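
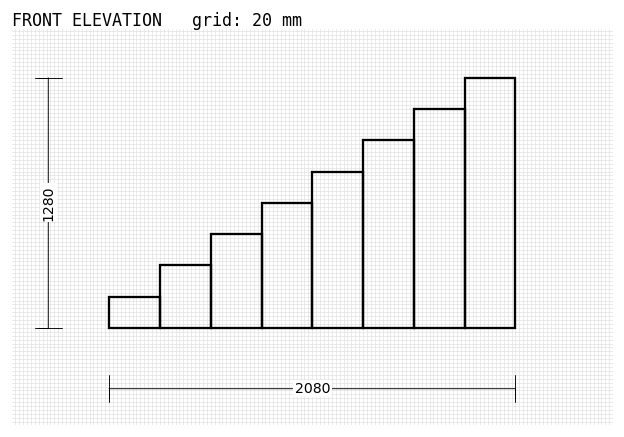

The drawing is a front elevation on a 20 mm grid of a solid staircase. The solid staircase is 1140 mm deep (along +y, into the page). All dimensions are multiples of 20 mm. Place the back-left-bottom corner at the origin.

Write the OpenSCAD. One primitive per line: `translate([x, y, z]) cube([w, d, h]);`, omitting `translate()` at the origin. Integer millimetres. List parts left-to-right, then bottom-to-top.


cube([260, 1140, 160]);
translate([260, 0, 0]) cube([260, 1140, 320]);
translate([520, 0, 0]) cube([260, 1140, 480]);
translate([780, 0, 0]) cube([260, 1140, 640]);
translate([1040, 0, 0]) cube([260, 1140, 800]);
translate([1300, 0, 0]) cube([260, 1140, 960]);
translate([1560, 0, 0]) cube([260, 1140, 1120]);
translate([1820, 0, 0]) cube([260, 1140, 1280]);


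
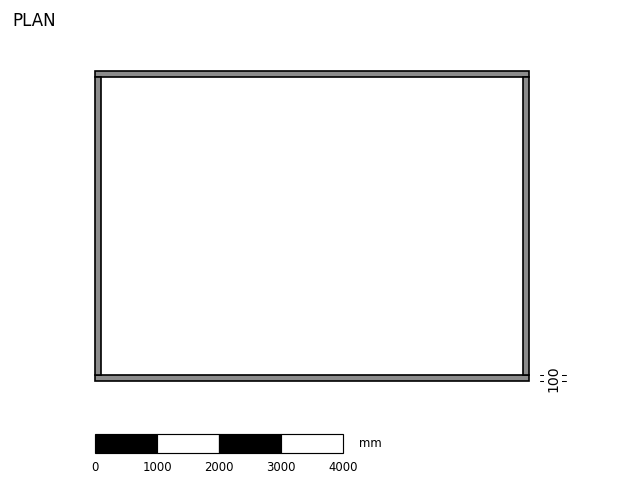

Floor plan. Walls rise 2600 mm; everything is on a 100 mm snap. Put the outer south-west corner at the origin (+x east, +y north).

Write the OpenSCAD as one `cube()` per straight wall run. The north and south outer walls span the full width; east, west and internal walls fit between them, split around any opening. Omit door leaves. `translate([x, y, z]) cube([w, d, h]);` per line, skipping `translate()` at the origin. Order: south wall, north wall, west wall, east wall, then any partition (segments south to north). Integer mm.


cube([7000, 100, 2600]);
translate([0, 4900, 0]) cube([7000, 100, 2600]);
translate([0, 100, 0]) cube([100, 4800, 2600]);
translate([6900, 100, 0]) cube([100, 4800, 2600]);


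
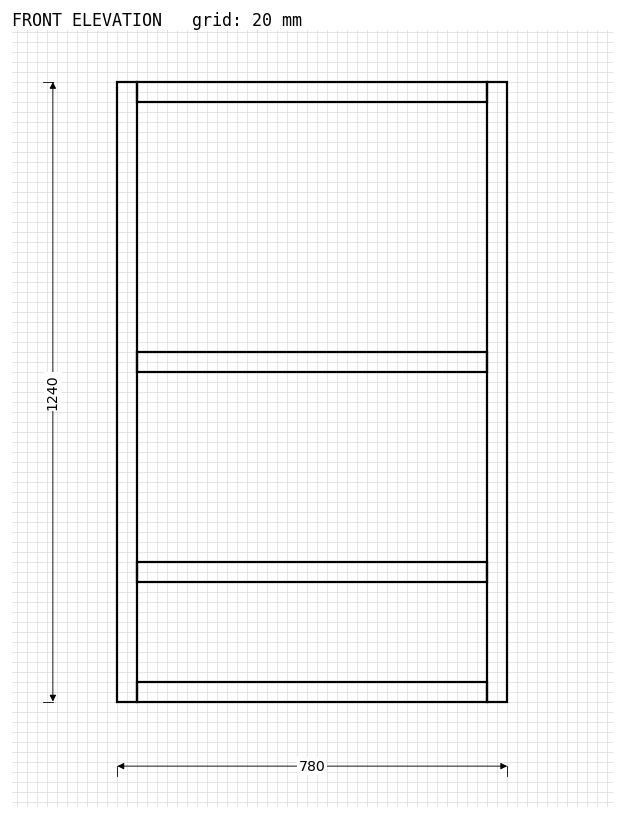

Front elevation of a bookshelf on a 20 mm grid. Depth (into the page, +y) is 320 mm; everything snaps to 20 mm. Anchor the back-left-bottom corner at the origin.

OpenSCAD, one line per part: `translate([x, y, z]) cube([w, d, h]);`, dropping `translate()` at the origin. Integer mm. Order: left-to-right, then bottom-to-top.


cube([40, 320, 1240]);
translate([40, 0, 0]) cube([700, 320, 40]);
translate([40, 0, 240]) cube([700, 320, 40]);
translate([40, 0, 660]) cube([700, 320, 40]);
translate([40, 0, 1200]) cube([700, 320, 40]);
translate([740, 0, 0]) cube([40, 320, 1240]);


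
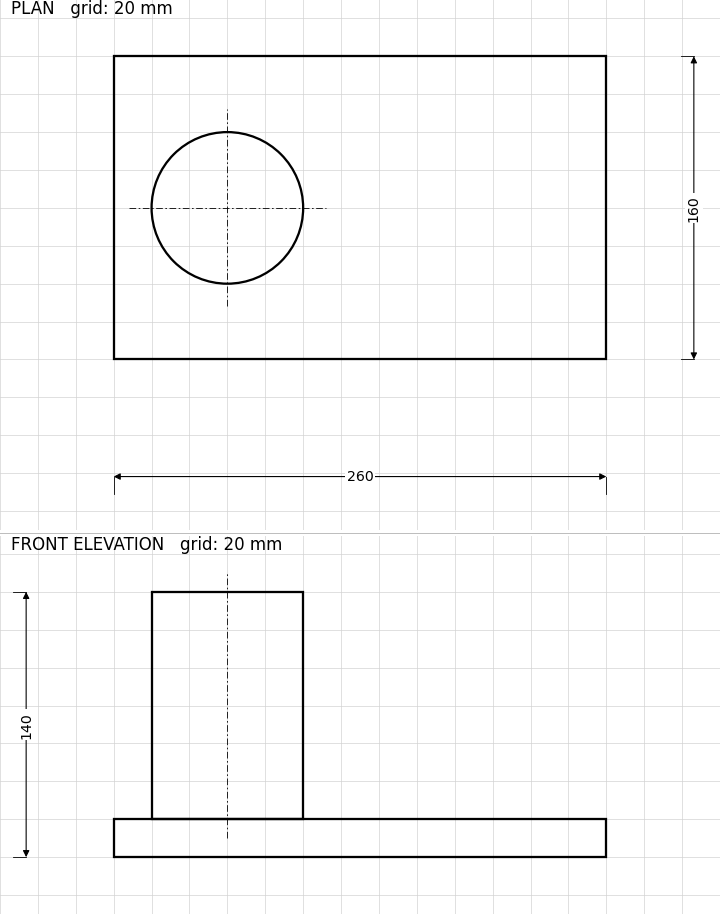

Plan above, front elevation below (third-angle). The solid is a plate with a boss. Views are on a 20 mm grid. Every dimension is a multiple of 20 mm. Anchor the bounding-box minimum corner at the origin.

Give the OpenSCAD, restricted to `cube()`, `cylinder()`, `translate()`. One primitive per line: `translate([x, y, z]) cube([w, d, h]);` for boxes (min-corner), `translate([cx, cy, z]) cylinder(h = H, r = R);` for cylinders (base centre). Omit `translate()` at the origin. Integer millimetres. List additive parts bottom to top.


cube([260, 160, 20]);
translate([60, 80, 20]) cylinder(h = 120, r = 40);


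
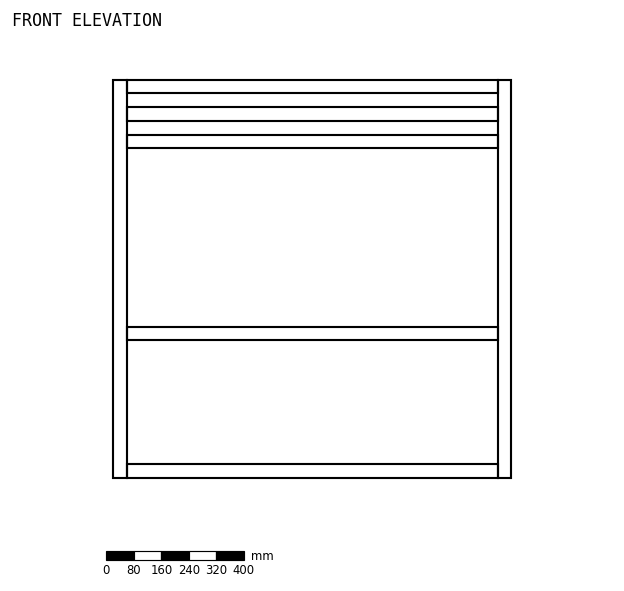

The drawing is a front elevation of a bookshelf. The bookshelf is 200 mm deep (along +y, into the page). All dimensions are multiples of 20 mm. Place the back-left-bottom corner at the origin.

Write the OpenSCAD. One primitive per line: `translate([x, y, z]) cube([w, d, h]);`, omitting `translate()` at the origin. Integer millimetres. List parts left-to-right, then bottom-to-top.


cube([40, 200, 1160]);
translate([40, 0, 0]) cube([1080, 200, 40]);
translate([40, 0, 400]) cube([1080, 200, 40]);
translate([40, 0, 960]) cube([1080, 200, 40]);
translate([40, 0, 1040]) cube([1080, 200, 40]);
translate([40, 0, 1120]) cube([1080, 200, 40]);
translate([1120, 0, 0]) cube([40, 200, 1160]);


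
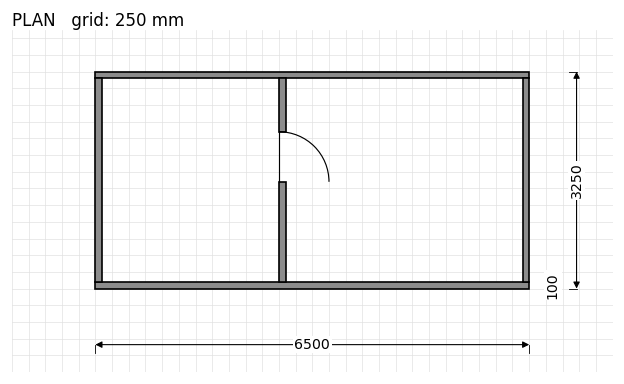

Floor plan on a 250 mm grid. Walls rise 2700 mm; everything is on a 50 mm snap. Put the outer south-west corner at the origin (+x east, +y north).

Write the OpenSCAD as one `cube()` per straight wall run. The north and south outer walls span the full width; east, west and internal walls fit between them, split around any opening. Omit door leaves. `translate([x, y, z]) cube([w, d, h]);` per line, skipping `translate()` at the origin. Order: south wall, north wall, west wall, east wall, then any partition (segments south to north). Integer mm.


cube([6500, 100, 2700]);
translate([0, 3150, 0]) cube([6500, 100, 2700]);
translate([0, 100, 0]) cube([100, 3050, 2700]);
translate([6400, 100, 0]) cube([100, 3050, 2700]);
translate([2750, 100, 0]) cube([100, 1500, 2700]);
translate([2750, 2350, 0]) cube([100, 800, 2700]);


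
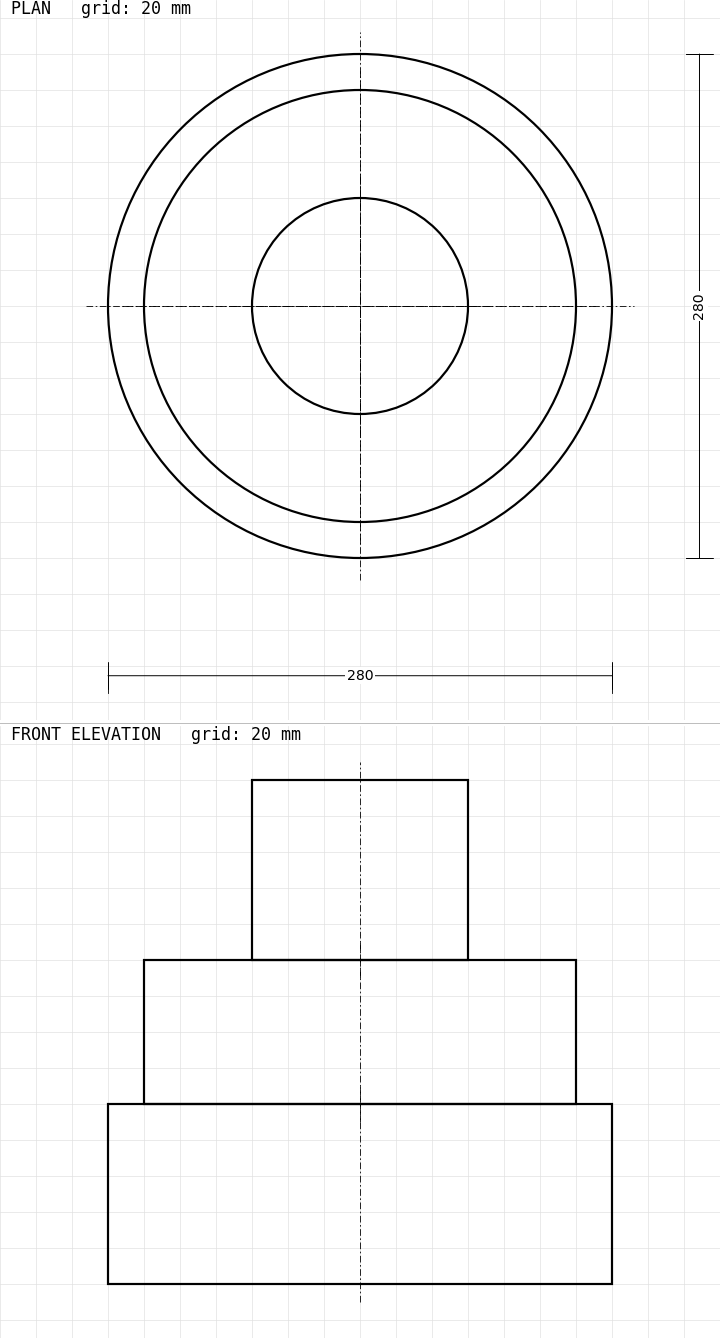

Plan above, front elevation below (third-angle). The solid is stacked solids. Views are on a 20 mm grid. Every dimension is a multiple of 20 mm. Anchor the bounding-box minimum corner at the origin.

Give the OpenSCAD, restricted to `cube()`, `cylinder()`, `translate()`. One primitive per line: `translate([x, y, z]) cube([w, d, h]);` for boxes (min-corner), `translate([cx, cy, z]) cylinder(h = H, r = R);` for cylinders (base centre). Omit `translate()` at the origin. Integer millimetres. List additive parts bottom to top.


translate([140, 140, 0]) cylinder(h = 100, r = 140);
translate([140, 140, 100]) cylinder(h = 80, r = 120);
translate([140, 140, 180]) cylinder(h = 100, r = 60);


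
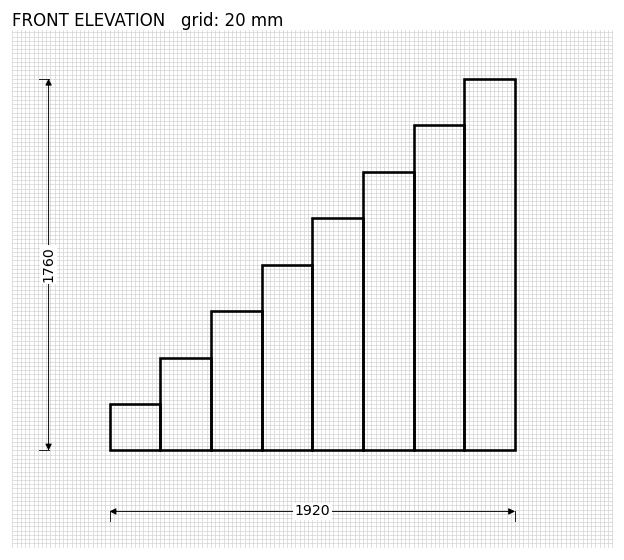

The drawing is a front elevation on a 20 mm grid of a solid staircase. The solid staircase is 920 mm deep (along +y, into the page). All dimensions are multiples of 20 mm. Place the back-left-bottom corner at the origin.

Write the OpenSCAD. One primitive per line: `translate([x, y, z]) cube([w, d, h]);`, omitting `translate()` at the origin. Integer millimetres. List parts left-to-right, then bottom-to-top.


cube([240, 920, 220]);
translate([240, 0, 0]) cube([240, 920, 440]);
translate([480, 0, 0]) cube([240, 920, 660]);
translate([720, 0, 0]) cube([240, 920, 880]);
translate([960, 0, 0]) cube([240, 920, 1100]);
translate([1200, 0, 0]) cube([240, 920, 1320]);
translate([1440, 0, 0]) cube([240, 920, 1540]);
translate([1680, 0, 0]) cube([240, 920, 1760]);


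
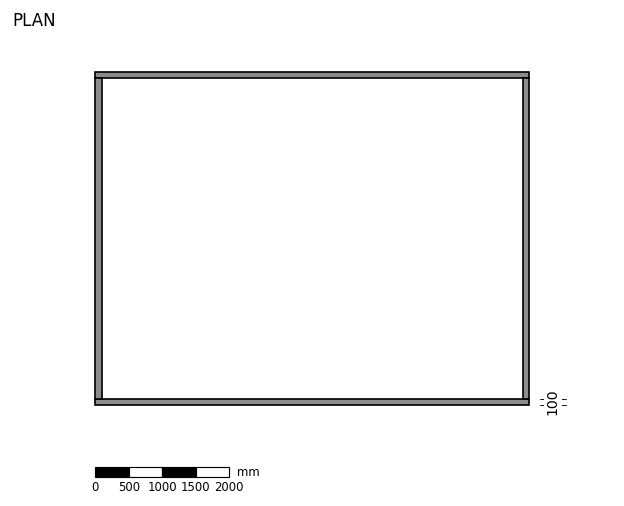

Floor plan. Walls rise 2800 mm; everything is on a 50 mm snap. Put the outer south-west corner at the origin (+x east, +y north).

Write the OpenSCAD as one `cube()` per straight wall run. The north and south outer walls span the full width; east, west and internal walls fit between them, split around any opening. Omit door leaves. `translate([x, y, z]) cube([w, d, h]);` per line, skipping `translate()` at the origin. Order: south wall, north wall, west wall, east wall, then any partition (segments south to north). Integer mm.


cube([6500, 100, 2800]);
translate([0, 4900, 0]) cube([6500, 100, 2800]);
translate([0, 100, 0]) cube([100, 4800, 2800]);
translate([6400, 100, 0]) cube([100, 4800, 2800]);


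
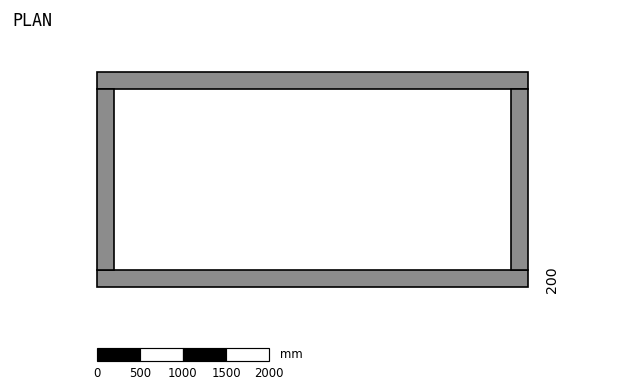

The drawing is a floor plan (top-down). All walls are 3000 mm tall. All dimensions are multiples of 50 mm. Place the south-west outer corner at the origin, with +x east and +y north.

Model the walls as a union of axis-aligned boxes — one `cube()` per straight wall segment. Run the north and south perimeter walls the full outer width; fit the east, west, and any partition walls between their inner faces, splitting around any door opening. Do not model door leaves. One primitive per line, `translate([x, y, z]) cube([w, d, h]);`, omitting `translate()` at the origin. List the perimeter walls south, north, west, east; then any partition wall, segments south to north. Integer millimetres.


cube([5000, 200, 3000]);
translate([0, 2300, 0]) cube([5000, 200, 3000]);
translate([0, 200, 0]) cube([200, 2100, 3000]);
translate([4800, 200, 0]) cube([200, 2100, 3000]);


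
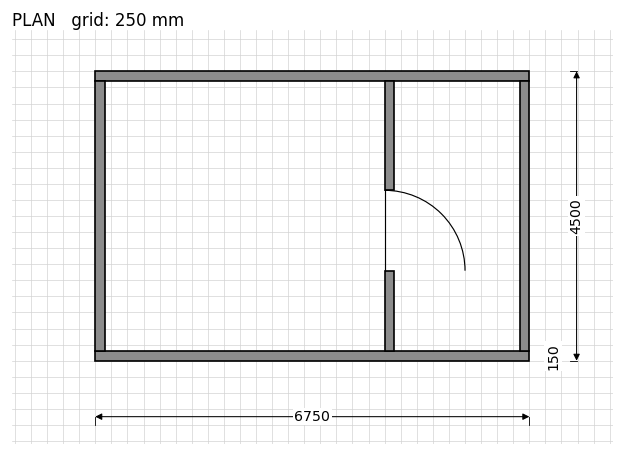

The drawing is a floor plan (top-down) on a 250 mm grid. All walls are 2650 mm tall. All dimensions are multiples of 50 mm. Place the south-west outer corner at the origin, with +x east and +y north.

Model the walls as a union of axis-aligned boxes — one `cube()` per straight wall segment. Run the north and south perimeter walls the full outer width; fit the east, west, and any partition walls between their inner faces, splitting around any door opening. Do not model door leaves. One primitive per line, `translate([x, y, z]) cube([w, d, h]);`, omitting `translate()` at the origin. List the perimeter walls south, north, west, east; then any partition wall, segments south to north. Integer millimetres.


cube([6750, 150, 2650]);
translate([0, 4350, 0]) cube([6750, 150, 2650]);
translate([0, 150, 0]) cube([150, 4200, 2650]);
translate([6600, 150, 0]) cube([150, 4200, 2650]);
translate([4500, 150, 0]) cube([150, 1250, 2650]);
translate([4500, 2650, 0]) cube([150, 1700, 2650]);


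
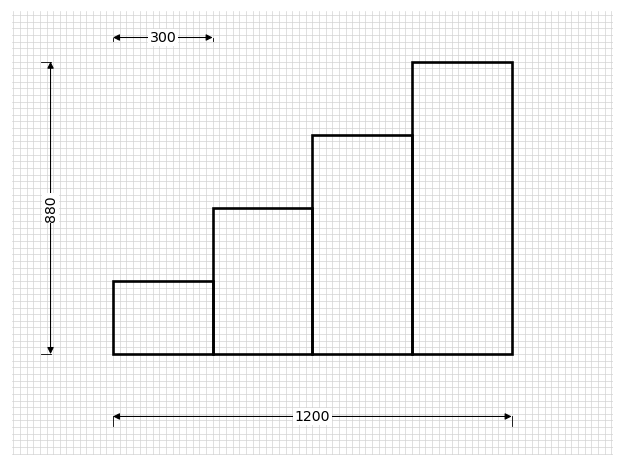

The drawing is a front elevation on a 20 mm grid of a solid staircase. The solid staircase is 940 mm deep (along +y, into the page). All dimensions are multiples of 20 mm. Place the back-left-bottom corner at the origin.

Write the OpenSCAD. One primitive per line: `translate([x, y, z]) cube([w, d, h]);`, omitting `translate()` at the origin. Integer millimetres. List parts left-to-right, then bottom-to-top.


cube([300, 940, 220]);
translate([300, 0, 0]) cube([300, 940, 440]);
translate([600, 0, 0]) cube([300, 940, 660]);
translate([900, 0, 0]) cube([300, 940, 880]);


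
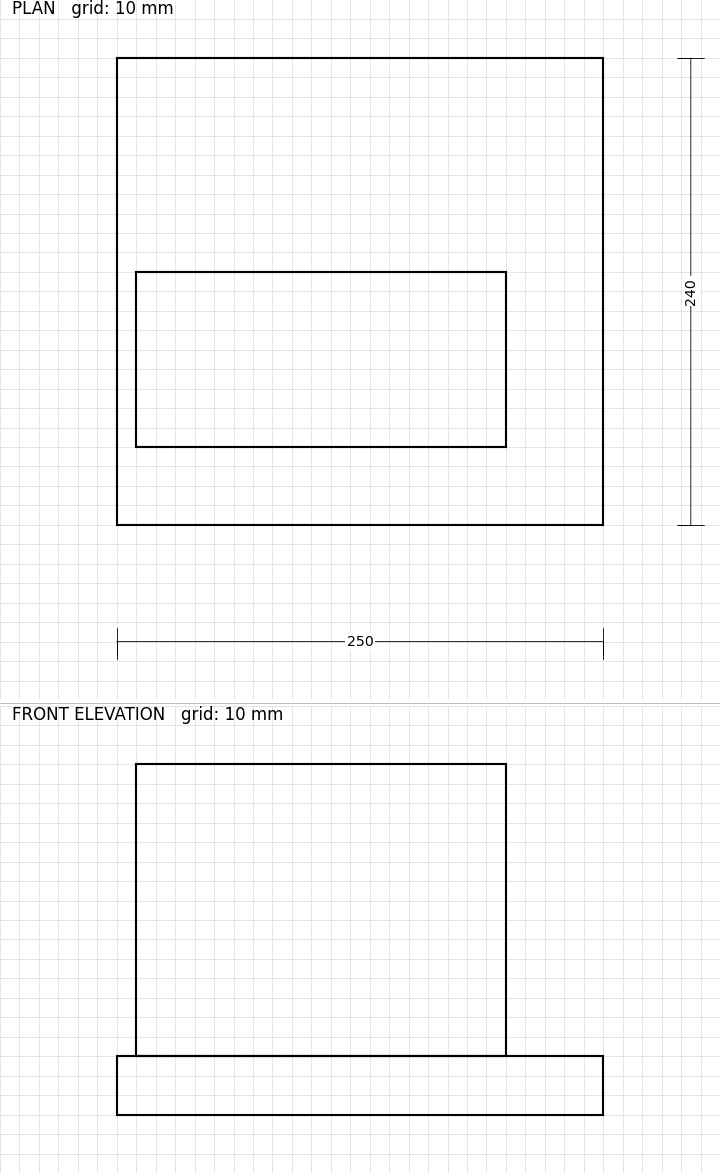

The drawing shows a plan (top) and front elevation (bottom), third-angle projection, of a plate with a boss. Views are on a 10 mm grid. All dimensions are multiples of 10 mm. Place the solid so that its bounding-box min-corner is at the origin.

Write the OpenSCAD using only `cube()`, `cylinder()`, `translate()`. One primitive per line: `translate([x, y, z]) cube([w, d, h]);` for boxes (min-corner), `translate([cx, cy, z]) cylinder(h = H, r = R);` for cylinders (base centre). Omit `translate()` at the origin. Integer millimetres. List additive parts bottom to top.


cube([250, 240, 30]);
translate([10, 40, 30]) cube([190, 90, 150]);


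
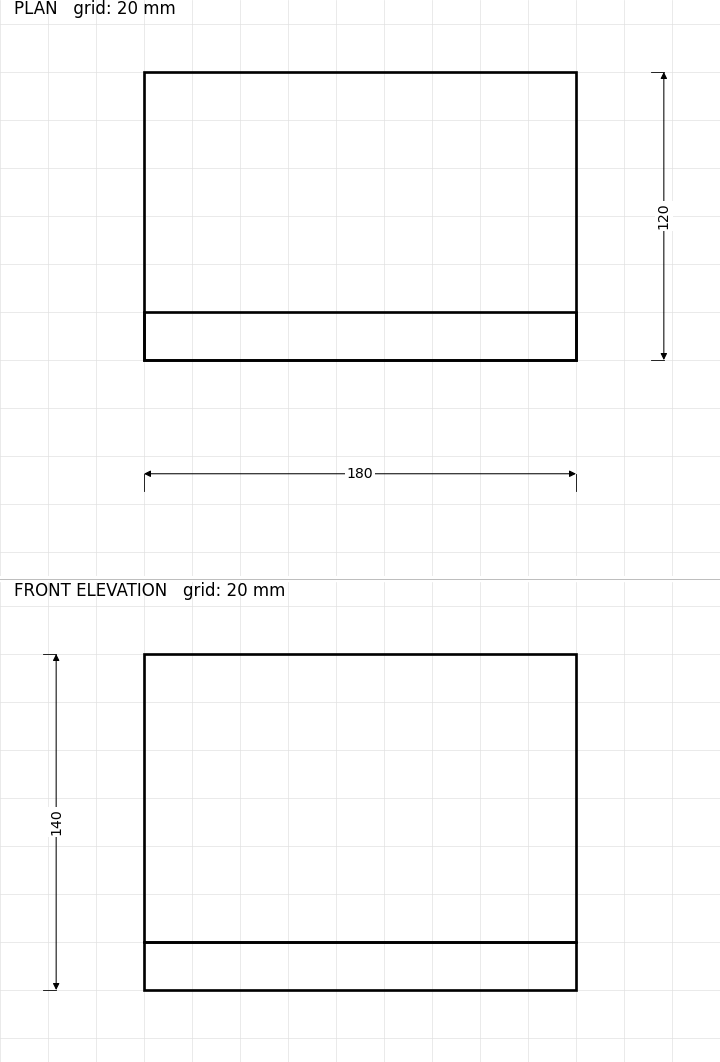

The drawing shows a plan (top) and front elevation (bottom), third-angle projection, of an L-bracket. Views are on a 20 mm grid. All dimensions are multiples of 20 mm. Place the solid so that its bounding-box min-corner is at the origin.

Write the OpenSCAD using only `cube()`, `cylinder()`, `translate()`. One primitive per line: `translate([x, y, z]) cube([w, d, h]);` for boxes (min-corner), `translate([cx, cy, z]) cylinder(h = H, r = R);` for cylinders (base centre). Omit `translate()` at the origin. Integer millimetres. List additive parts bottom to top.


cube([180, 120, 20]);
translate([0, 0, 20]) cube([180, 20, 120]);


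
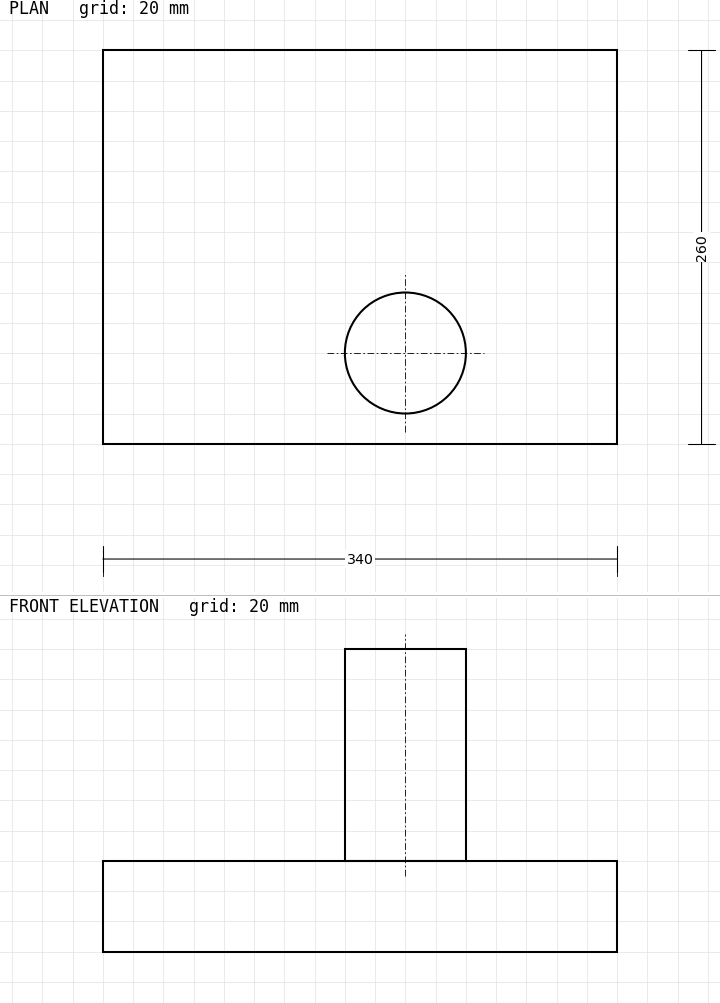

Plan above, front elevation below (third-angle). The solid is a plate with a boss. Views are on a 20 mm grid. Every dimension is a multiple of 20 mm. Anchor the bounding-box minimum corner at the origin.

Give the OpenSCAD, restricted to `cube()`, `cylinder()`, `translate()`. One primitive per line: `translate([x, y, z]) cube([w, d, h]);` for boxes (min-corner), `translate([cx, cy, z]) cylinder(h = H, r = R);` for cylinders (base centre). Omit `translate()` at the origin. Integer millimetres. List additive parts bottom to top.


cube([340, 260, 60]);
translate([200, 60, 60]) cylinder(h = 140, r = 40);


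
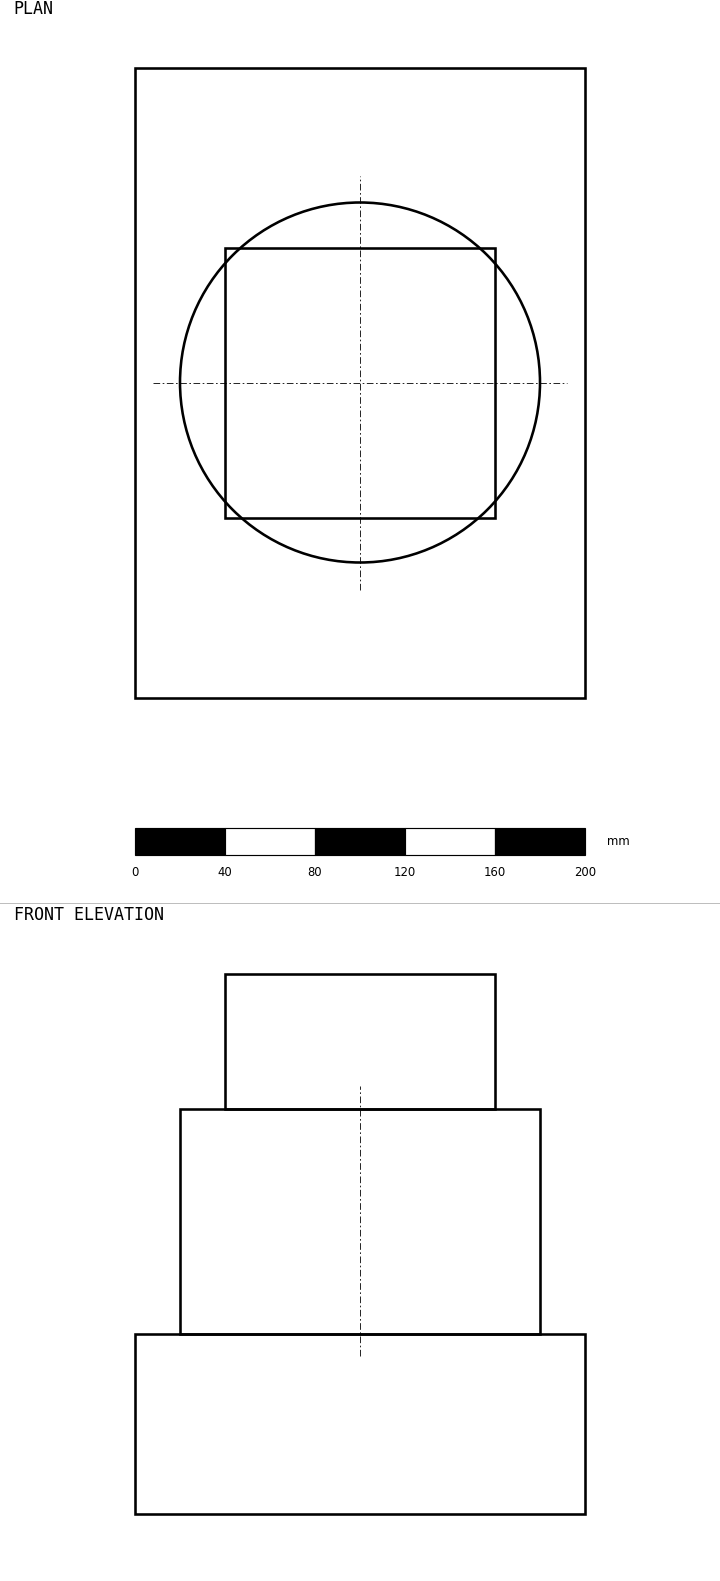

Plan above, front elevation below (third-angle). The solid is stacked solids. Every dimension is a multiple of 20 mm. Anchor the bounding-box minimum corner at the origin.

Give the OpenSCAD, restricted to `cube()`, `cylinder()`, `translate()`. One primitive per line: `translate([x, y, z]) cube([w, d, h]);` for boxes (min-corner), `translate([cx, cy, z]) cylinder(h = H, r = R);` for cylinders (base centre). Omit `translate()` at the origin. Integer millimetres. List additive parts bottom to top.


cube([200, 280, 80]);
translate([100, 140, 80]) cylinder(h = 100, r = 80);
translate([40, 80, 180]) cube([120, 120, 60]);


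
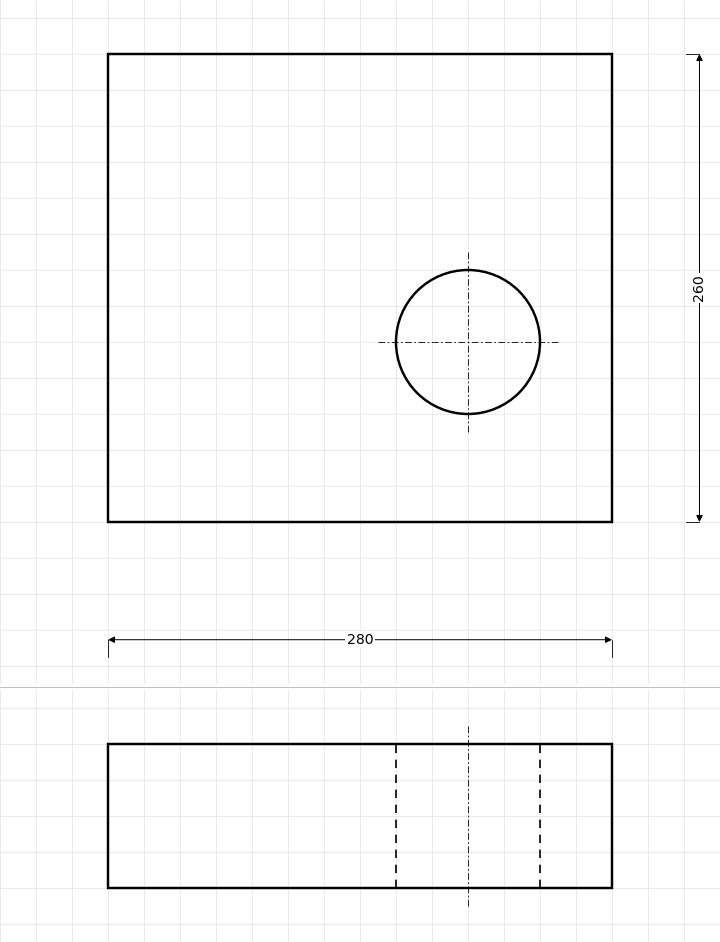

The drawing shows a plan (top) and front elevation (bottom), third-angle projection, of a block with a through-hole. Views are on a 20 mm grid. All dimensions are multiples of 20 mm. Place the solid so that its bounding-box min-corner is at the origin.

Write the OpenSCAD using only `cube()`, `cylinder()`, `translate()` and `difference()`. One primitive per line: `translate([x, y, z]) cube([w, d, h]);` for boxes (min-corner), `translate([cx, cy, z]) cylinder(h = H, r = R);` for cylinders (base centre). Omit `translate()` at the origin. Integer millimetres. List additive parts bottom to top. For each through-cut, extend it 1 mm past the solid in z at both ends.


difference() {
  cube([280, 260, 80]);
  translate([200, 100, -1]) cylinder(h = 82, r = 40);
}


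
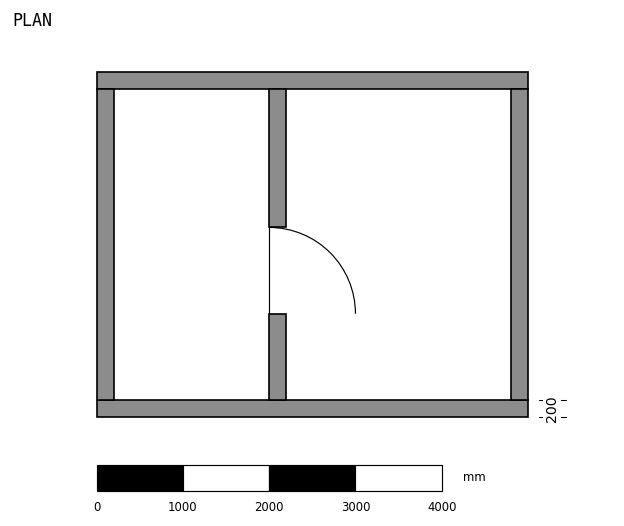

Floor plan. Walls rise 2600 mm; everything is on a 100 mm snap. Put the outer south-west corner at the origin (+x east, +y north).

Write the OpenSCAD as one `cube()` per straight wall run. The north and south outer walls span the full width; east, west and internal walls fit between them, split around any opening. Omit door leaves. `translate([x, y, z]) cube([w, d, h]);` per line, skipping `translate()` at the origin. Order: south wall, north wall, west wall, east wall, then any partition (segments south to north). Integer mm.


cube([5000, 200, 2600]);
translate([0, 3800, 0]) cube([5000, 200, 2600]);
translate([0, 200, 0]) cube([200, 3600, 2600]);
translate([4800, 200, 0]) cube([200, 3600, 2600]);
translate([2000, 200, 0]) cube([200, 1000, 2600]);
translate([2000, 2200, 0]) cube([200, 1600, 2600]);


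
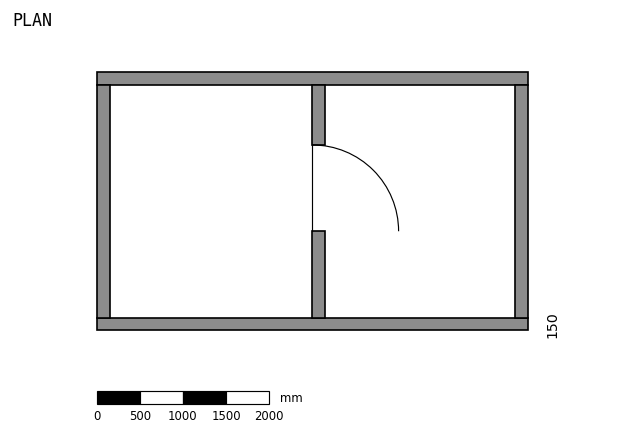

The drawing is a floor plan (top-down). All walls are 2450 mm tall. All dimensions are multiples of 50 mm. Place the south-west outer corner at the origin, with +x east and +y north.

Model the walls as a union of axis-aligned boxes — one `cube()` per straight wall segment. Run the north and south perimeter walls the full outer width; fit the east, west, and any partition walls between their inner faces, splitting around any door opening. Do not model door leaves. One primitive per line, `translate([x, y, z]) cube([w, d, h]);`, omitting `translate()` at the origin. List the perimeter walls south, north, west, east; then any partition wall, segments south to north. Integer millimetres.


cube([5000, 150, 2450]);
translate([0, 2850, 0]) cube([5000, 150, 2450]);
translate([0, 150, 0]) cube([150, 2700, 2450]);
translate([4850, 150, 0]) cube([150, 2700, 2450]);
translate([2500, 150, 0]) cube([150, 1000, 2450]);
translate([2500, 2150, 0]) cube([150, 700, 2450]);


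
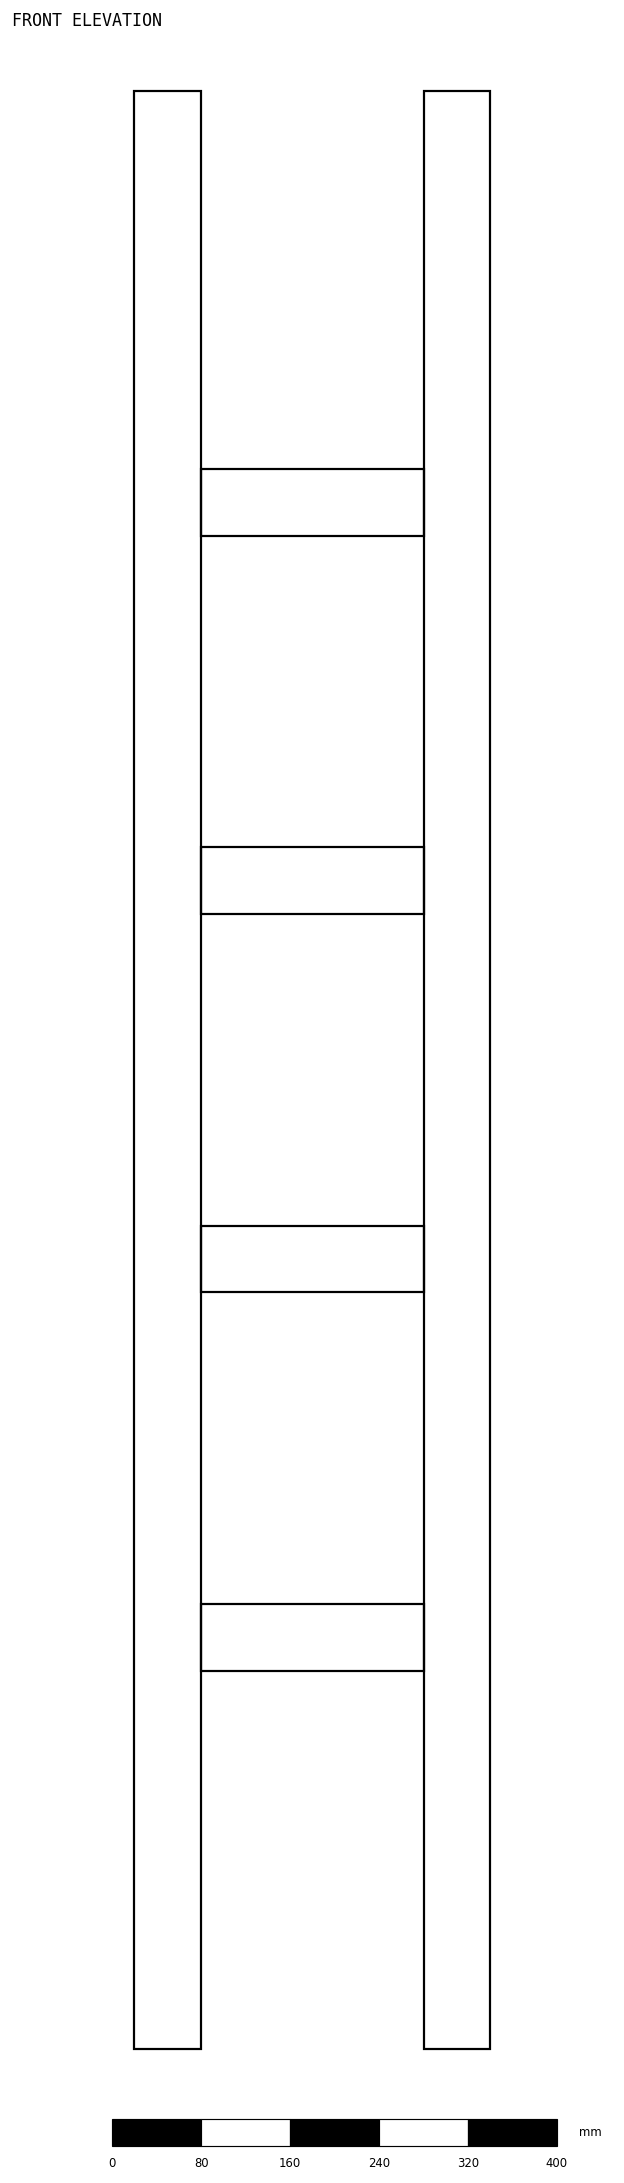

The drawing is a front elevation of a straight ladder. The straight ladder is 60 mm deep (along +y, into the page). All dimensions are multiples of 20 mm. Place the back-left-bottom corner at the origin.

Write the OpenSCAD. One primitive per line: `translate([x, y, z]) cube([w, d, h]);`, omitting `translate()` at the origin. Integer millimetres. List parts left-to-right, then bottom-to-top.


cube([60, 60, 1760]);
translate([60, 0, 340]) cube([200, 60, 60]);
translate([60, 0, 680]) cube([200, 60, 60]);
translate([60, 0, 1020]) cube([200, 60, 60]);
translate([60, 0, 1360]) cube([200, 60, 60]);
translate([260, 0, 0]) cube([60, 60, 1760]);


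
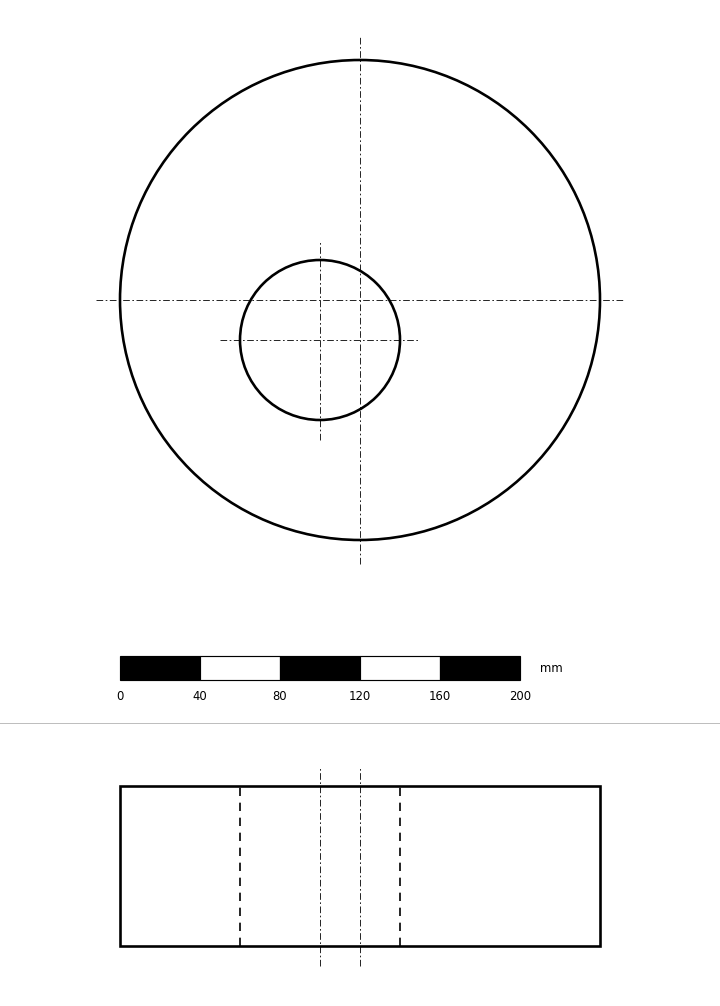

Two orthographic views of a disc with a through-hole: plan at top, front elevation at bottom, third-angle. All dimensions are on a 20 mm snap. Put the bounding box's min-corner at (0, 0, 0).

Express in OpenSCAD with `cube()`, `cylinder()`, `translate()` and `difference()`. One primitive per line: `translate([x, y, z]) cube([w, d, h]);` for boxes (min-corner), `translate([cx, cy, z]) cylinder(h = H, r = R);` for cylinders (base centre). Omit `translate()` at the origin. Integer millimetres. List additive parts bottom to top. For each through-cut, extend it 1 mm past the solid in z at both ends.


difference() {
  translate([120, 120, 0]) cylinder(h = 80, r = 120);
  translate([100, 100, -1]) cylinder(h = 82, r = 40);
}


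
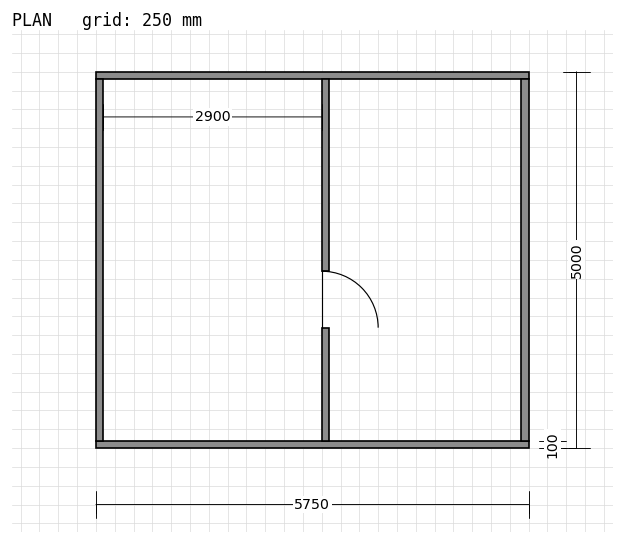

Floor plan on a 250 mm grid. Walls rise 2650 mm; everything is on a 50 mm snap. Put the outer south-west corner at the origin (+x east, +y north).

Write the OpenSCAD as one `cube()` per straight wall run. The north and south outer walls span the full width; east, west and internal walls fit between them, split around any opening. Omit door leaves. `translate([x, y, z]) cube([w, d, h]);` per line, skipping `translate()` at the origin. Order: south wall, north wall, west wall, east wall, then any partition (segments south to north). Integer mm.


cube([5750, 100, 2650]);
translate([0, 4900, 0]) cube([5750, 100, 2650]);
translate([0, 100, 0]) cube([100, 4800, 2650]);
translate([5650, 100, 0]) cube([100, 4800, 2650]);
translate([3000, 100, 0]) cube([100, 1500, 2650]);
translate([3000, 2350, 0]) cube([100, 2550, 2650]);


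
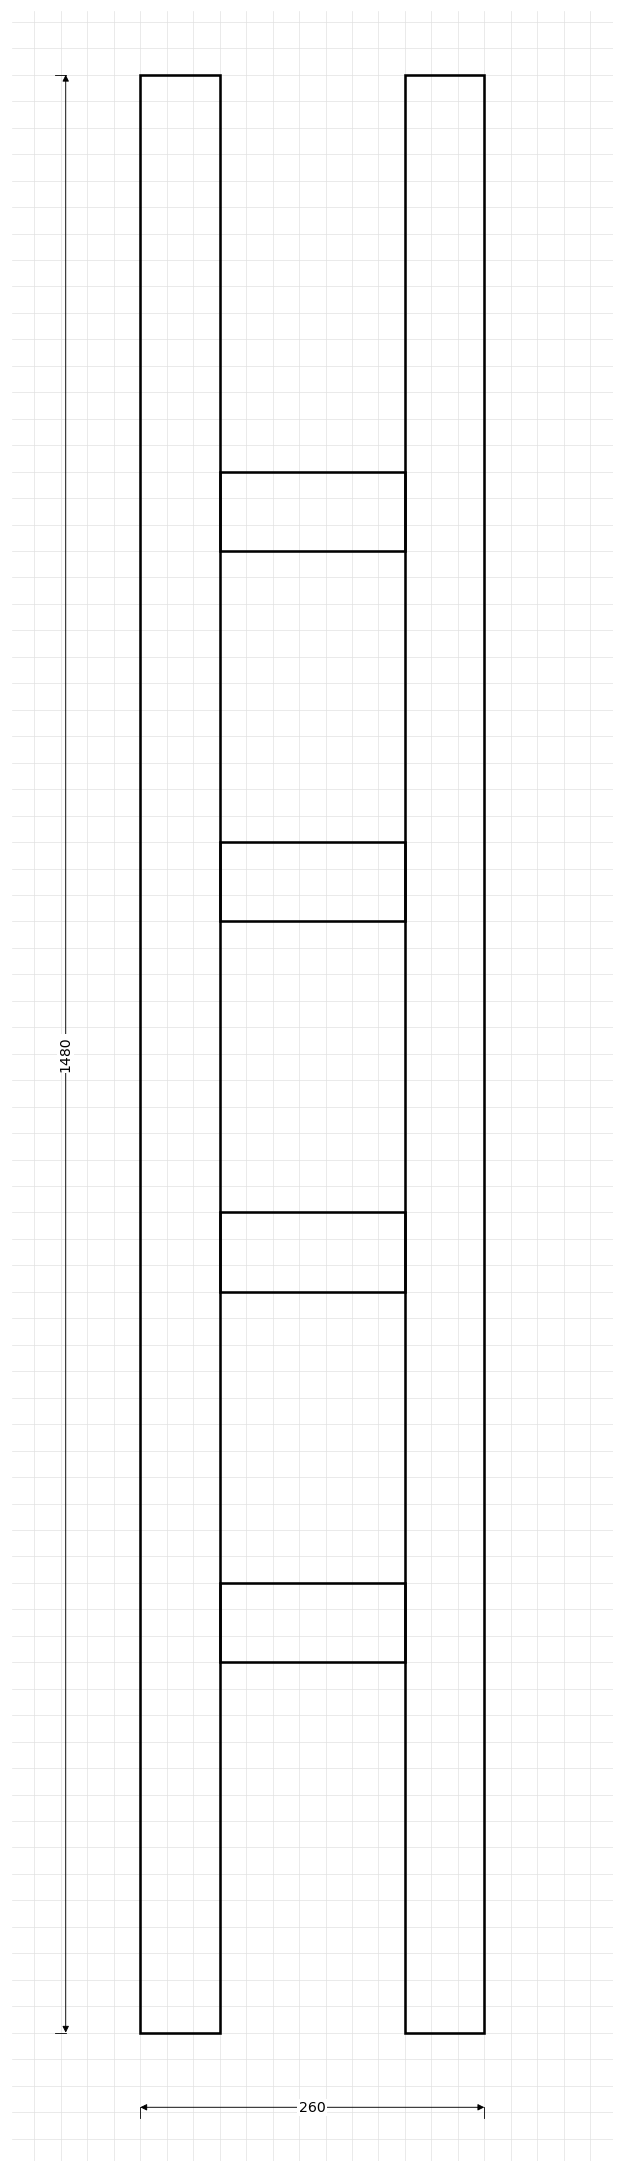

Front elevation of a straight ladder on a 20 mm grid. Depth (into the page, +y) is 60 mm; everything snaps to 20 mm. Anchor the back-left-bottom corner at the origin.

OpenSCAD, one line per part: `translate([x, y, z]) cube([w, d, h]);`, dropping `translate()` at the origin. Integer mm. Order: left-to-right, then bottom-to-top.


cube([60, 60, 1480]);
translate([60, 0, 280]) cube([140, 60, 60]);
translate([60, 0, 560]) cube([140, 60, 60]);
translate([60, 0, 840]) cube([140, 60, 60]);
translate([60, 0, 1120]) cube([140, 60, 60]);
translate([200, 0, 0]) cube([60, 60, 1480]);


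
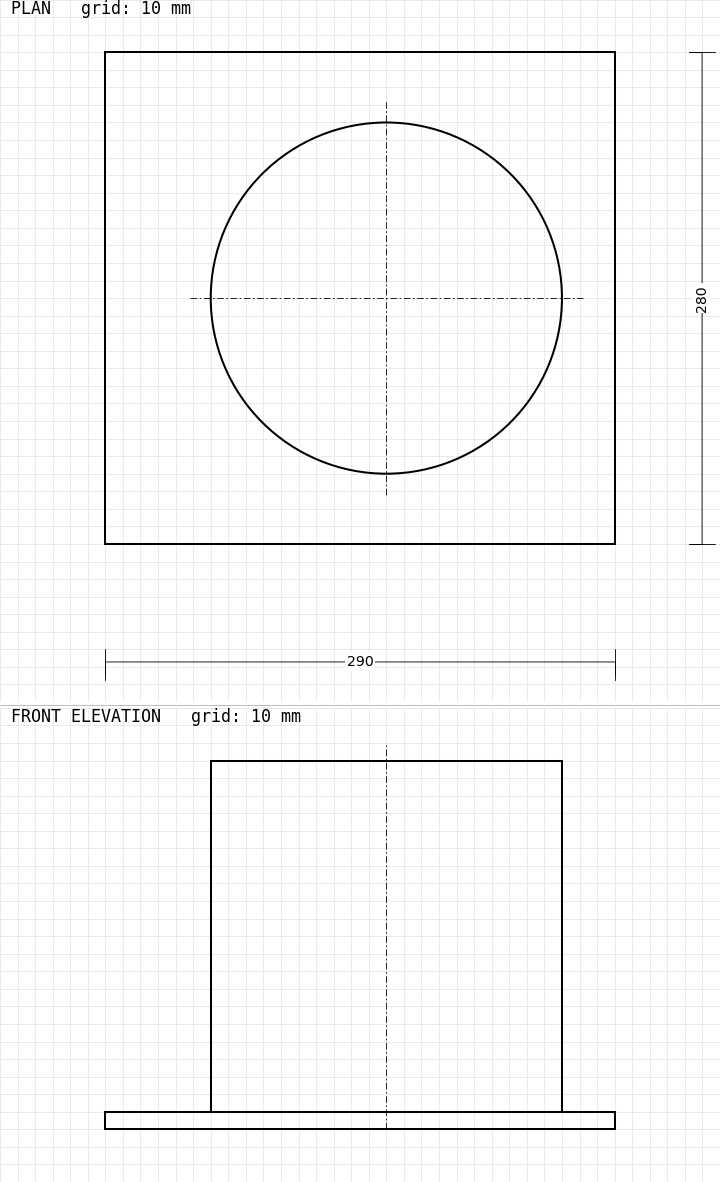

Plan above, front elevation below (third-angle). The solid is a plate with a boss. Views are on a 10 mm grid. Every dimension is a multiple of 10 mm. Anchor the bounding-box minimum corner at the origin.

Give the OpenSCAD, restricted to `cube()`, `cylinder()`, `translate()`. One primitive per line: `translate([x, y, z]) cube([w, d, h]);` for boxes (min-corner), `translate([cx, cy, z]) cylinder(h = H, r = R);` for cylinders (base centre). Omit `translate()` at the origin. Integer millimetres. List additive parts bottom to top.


cube([290, 280, 10]);
translate([160, 140, 10]) cylinder(h = 200, r = 100);


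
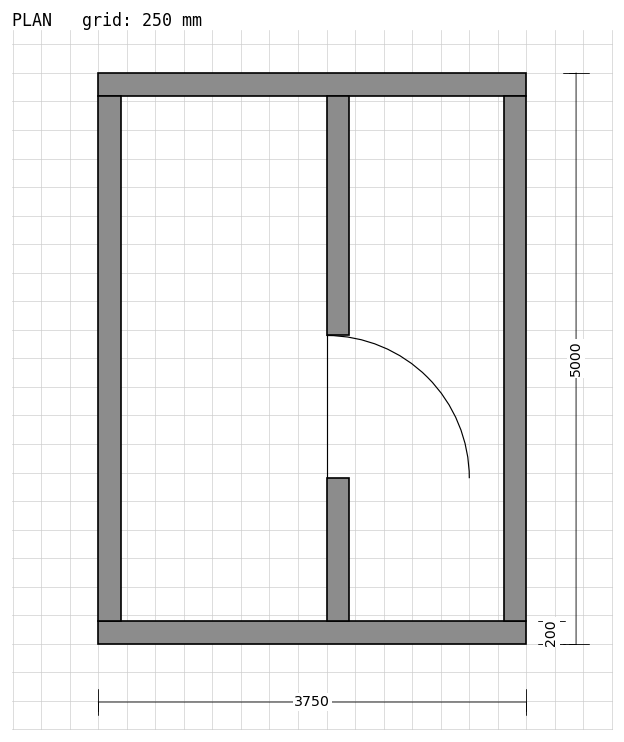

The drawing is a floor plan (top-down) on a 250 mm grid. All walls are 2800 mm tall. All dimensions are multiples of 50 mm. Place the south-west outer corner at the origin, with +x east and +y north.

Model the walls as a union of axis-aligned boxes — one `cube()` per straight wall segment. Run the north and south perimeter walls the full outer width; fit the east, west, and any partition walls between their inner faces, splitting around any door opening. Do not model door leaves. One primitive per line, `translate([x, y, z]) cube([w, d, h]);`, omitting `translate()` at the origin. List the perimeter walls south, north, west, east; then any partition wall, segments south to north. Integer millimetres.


cube([3750, 200, 2800]);
translate([0, 4800, 0]) cube([3750, 200, 2800]);
translate([0, 200, 0]) cube([200, 4600, 2800]);
translate([3550, 200, 0]) cube([200, 4600, 2800]);
translate([2000, 200, 0]) cube([200, 1250, 2800]);
translate([2000, 2700, 0]) cube([200, 2100, 2800]);


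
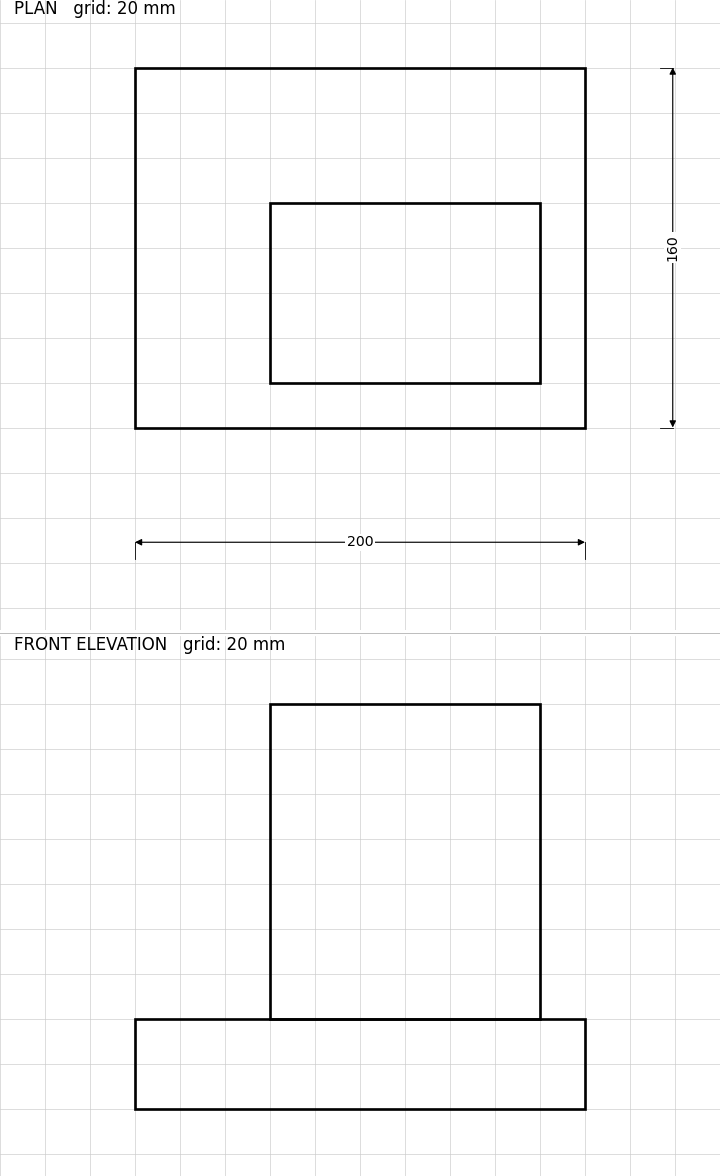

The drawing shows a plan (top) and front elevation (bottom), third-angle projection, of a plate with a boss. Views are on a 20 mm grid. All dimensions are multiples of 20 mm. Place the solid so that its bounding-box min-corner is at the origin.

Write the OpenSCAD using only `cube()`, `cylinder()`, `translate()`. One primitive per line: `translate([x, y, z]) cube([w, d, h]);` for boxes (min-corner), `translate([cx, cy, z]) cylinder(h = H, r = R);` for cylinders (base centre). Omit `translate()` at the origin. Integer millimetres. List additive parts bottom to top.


cube([200, 160, 40]);
translate([60, 20, 40]) cube([120, 80, 140]);


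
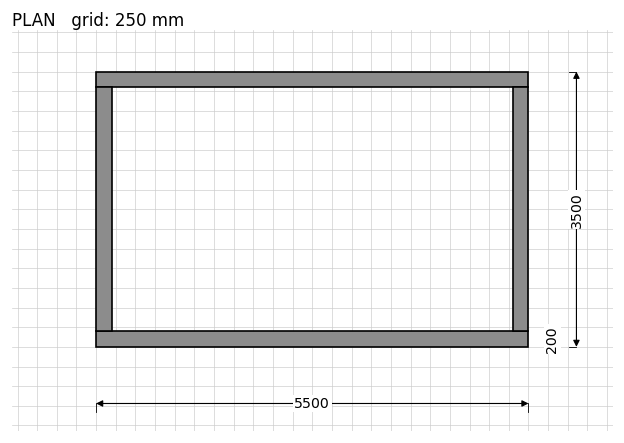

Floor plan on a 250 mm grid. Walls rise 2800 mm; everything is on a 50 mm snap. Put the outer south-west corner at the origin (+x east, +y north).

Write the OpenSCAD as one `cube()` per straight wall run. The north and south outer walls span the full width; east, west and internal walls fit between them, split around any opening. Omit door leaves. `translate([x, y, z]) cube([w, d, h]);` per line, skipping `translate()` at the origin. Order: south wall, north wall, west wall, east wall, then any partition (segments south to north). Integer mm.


cube([5500, 200, 2800]);
translate([0, 3300, 0]) cube([5500, 200, 2800]);
translate([0, 200, 0]) cube([200, 3100, 2800]);
translate([5300, 200, 0]) cube([200, 3100, 2800]);


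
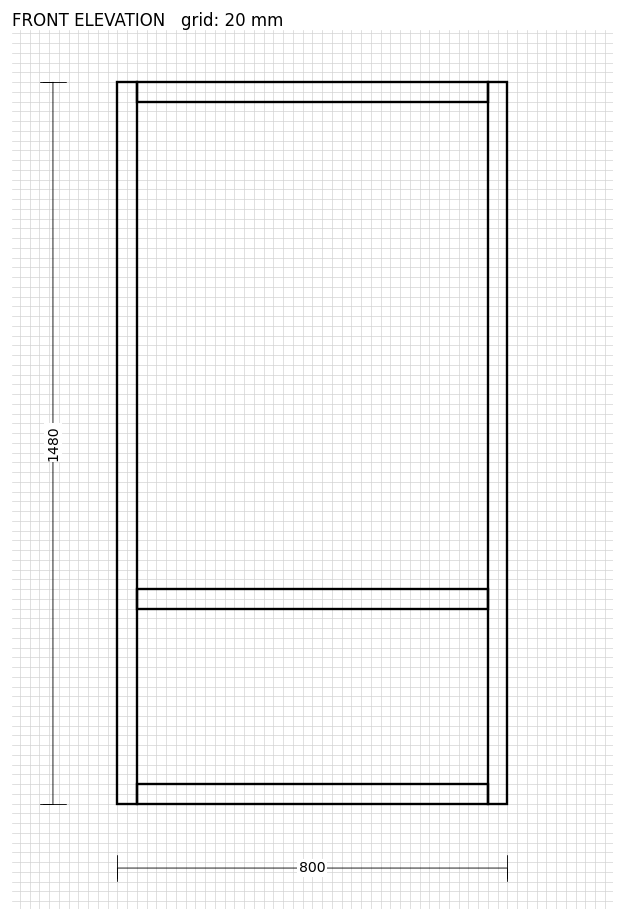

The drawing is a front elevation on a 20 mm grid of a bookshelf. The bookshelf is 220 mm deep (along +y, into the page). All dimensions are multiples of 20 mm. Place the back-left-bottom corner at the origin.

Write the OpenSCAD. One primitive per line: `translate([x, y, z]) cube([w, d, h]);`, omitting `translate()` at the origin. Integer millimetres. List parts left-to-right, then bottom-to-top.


cube([40, 220, 1480]);
translate([40, 0, 0]) cube([720, 220, 40]);
translate([40, 0, 400]) cube([720, 220, 40]);
translate([40, 0, 1440]) cube([720, 220, 40]);
translate([760, 0, 0]) cube([40, 220, 1480]);


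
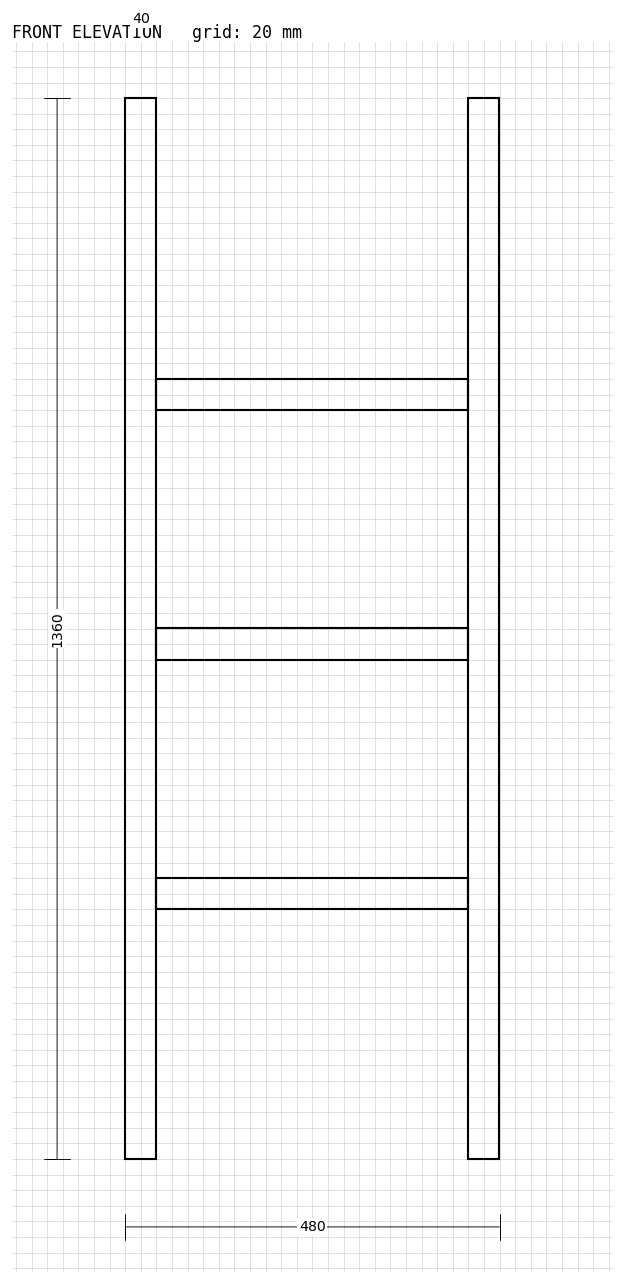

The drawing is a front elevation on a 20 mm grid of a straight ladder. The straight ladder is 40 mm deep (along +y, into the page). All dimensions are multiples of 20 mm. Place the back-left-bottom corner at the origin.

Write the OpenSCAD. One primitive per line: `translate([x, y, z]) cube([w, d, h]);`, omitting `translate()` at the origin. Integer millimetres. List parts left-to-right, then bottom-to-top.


cube([40, 40, 1360]);
translate([40, 0, 320]) cube([400, 40, 40]);
translate([40, 0, 640]) cube([400, 40, 40]);
translate([40, 0, 960]) cube([400, 40, 40]);
translate([440, 0, 0]) cube([40, 40, 1360]);


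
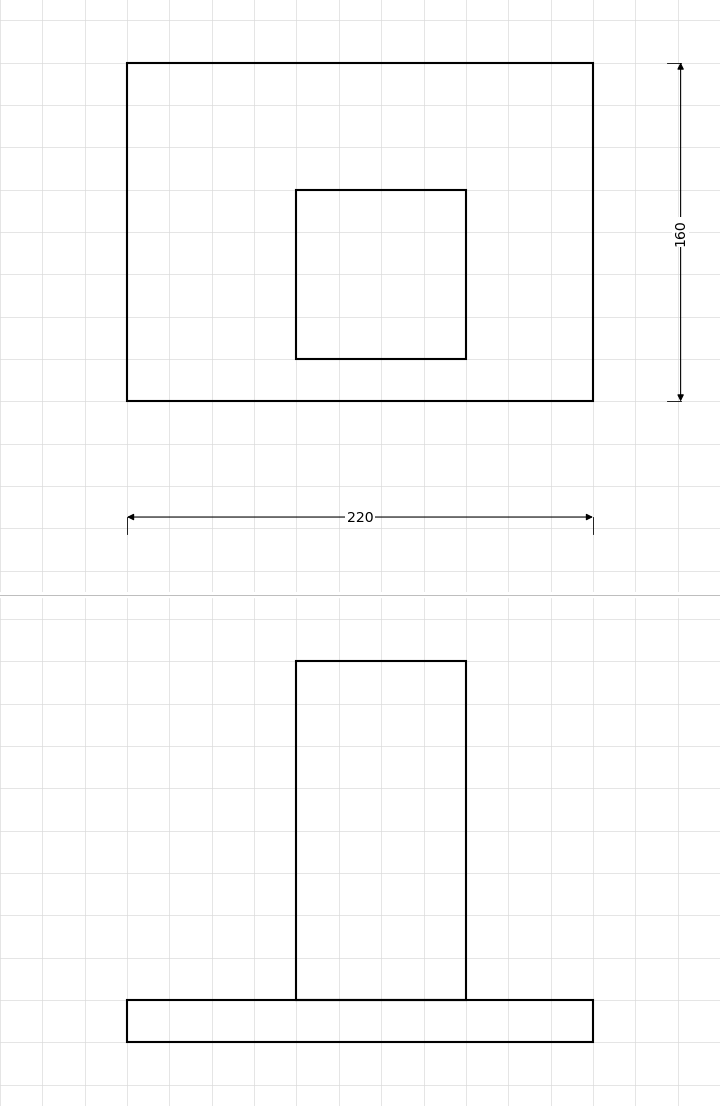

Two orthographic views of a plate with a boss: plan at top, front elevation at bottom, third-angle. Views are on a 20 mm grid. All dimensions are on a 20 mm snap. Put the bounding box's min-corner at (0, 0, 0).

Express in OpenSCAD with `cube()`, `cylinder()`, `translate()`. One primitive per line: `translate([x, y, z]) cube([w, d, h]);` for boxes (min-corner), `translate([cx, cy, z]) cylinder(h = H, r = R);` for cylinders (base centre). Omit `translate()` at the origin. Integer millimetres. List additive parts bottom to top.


cube([220, 160, 20]);
translate([80, 20, 20]) cube([80, 80, 160]);


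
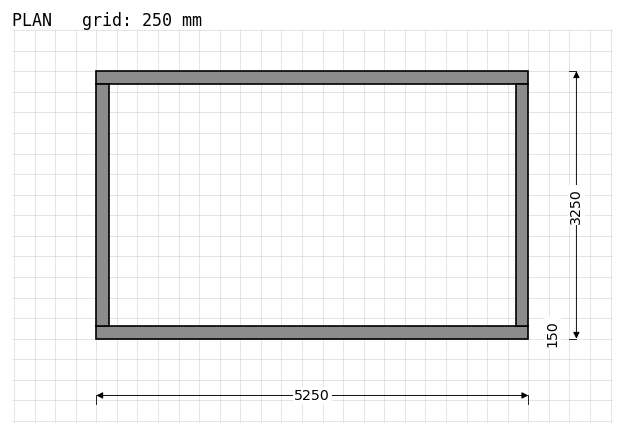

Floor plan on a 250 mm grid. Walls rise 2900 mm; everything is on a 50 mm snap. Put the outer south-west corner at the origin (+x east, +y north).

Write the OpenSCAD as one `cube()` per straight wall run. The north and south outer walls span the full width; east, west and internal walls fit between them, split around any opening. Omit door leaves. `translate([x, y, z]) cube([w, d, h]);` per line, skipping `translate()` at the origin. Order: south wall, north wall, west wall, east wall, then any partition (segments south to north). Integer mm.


cube([5250, 150, 2900]);
translate([0, 3100, 0]) cube([5250, 150, 2900]);
translate([0, 150, 0]) cube([150, 2950, 2900]);
translate([5100, 150, 0]) cube([150, 2950, 2900]);


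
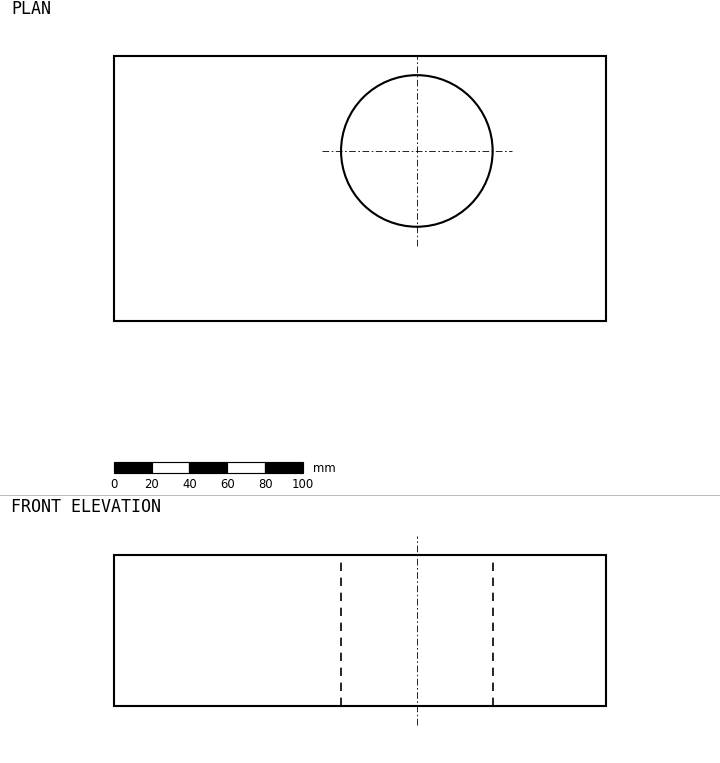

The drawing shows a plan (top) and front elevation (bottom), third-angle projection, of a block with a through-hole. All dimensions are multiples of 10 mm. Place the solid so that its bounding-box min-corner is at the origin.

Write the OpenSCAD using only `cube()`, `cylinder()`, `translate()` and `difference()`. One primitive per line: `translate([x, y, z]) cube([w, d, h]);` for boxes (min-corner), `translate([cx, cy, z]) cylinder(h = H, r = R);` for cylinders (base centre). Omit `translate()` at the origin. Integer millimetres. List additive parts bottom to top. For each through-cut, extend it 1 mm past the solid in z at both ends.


difference() {
  cube([260, 140, 80]);
  translate([160, 90, -1]) cylinder(h = 82, r = 40);
}


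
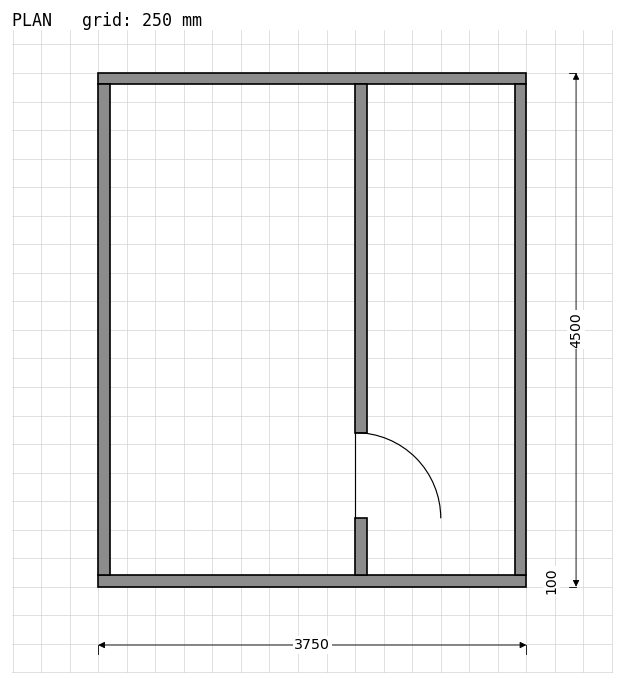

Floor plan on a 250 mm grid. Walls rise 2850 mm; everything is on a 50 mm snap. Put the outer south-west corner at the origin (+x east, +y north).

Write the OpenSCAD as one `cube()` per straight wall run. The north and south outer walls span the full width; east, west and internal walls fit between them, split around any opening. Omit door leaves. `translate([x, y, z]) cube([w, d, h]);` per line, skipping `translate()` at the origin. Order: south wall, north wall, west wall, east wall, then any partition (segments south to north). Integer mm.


cube([3750, 100, 2850]);
translate([0, 4400, 0]) cube([3750, 100, 2850]);
translate([0, 100, 0]) cube([100, 4300, 2850]);
translate([3650, 100, 0]) cube([100, 4300, 2850]);
translate([2250, 100, 0]) cube([100, 500, 2850]);
translate([2250, 1350, 0]) cube([100, 3050, 2850]);


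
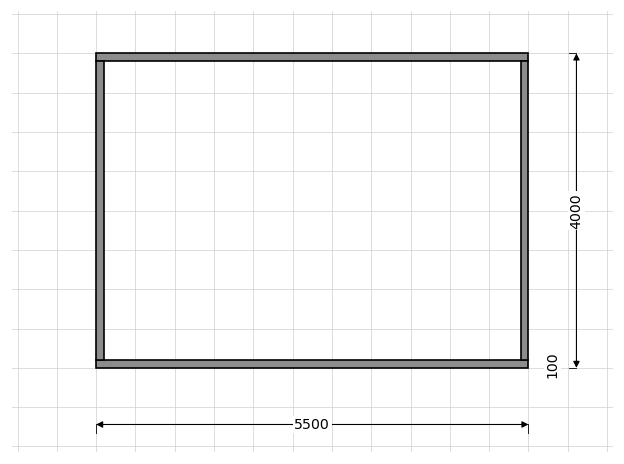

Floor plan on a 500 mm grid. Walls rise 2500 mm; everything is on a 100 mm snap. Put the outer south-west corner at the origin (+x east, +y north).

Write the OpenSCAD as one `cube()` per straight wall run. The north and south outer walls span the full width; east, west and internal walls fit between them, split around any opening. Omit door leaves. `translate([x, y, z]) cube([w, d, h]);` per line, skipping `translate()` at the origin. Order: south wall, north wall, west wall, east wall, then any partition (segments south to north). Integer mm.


cube([5500, 100, 2500]);
translate([0, 3900, 0]) cube([5500, 100, 2500]);
translate([0, 100, 0]) cube([100, 3800, 2500]);
translate([5400, 100, 0]) cube([100, 3800, 2500]);


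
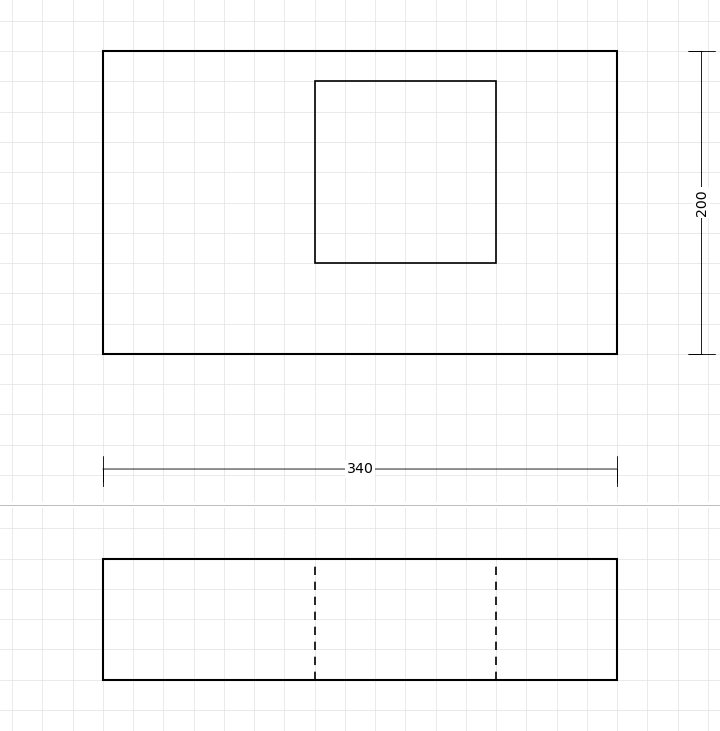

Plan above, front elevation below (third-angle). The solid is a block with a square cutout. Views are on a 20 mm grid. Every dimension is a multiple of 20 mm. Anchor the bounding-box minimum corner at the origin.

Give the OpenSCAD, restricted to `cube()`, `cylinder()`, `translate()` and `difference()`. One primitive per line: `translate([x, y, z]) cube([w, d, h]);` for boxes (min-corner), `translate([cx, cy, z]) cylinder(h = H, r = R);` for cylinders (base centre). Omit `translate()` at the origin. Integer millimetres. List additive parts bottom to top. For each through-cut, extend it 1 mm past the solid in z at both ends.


difference() {
  cube([340, 200, 80]);
  translate([140, 60, -1]) cube([120, 120, 82]);
}


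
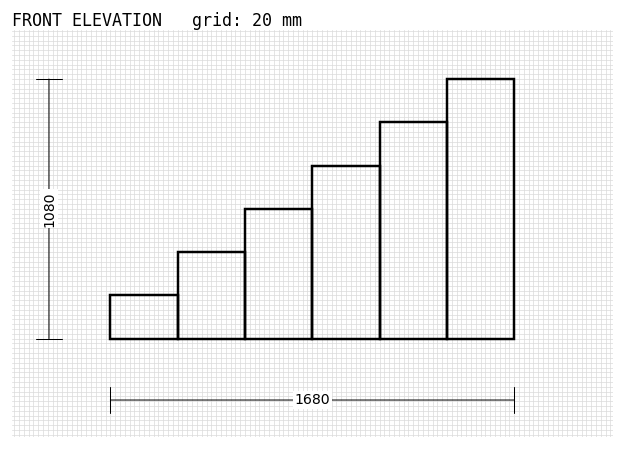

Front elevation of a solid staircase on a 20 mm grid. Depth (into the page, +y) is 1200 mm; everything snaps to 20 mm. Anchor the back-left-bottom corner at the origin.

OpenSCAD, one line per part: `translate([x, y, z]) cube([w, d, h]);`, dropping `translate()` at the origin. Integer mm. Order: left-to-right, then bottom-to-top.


cube([280, 1200, 180]);
translate([280, 0, 0]) cube([280, 1200, 360]);
translate([560, 0, 0]) cube([280, 1200, 540]);
translate([840, 0, 0]) cube([280, 1200, 720]);
translate([1120, 0, 0]) cube([280, 1200, 900]);
translate([1400, 0, 0]) cube([280, 1200, 1080]);


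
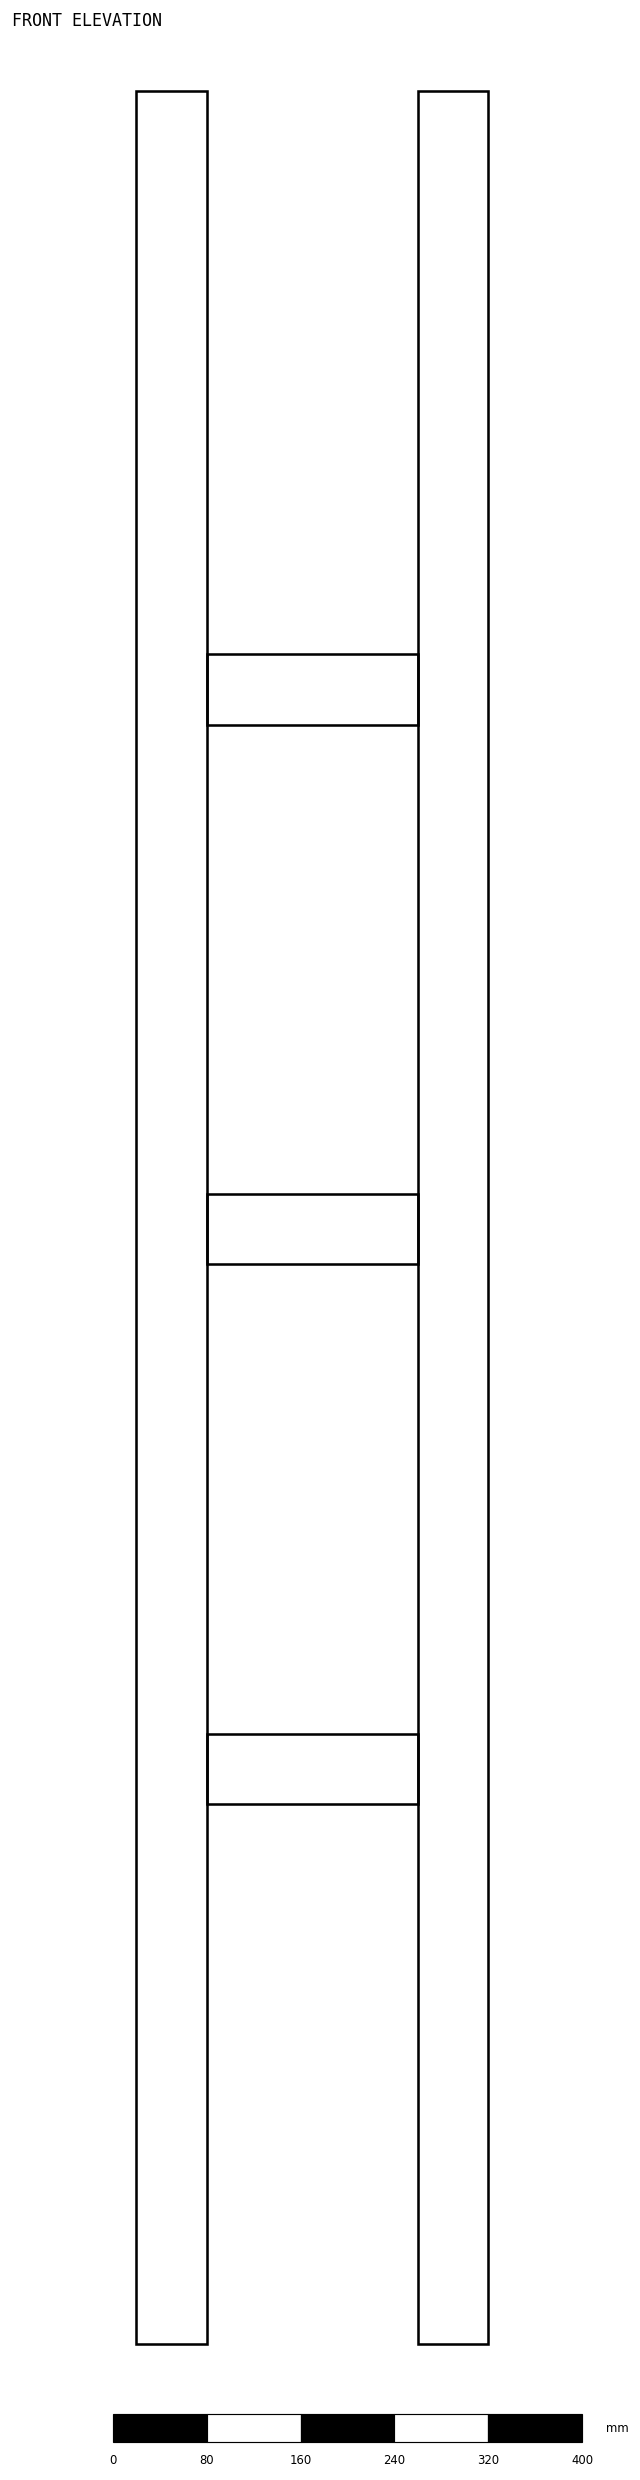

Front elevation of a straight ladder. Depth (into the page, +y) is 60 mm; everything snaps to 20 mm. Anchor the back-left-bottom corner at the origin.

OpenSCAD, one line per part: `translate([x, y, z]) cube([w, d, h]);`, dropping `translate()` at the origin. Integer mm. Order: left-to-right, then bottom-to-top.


cube([60, 60, 1920]);
translate([60, 0, 460]) cube([180, 60, 60]);
translate([60, 0, 920]) cube([180, 60, 60]);
translate([60, 0, 1380]) cube([180, 60, 60]);
translate([240, 0, 0]) cube([60, 60, 1920]);
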